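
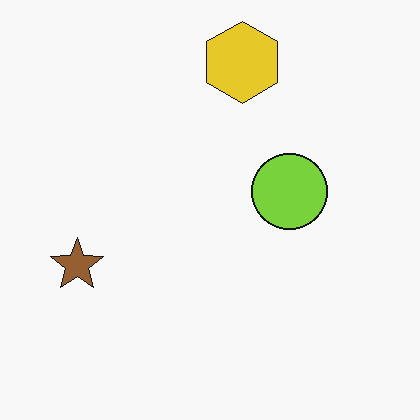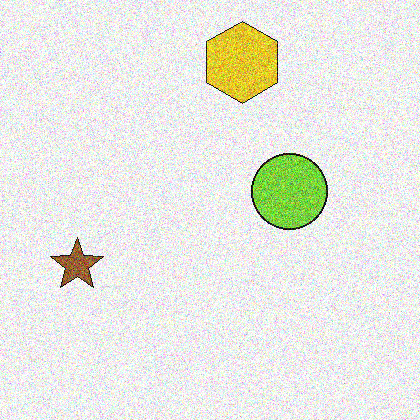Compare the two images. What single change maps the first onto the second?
It was degraded with heavy additive noise.

Random speckle covers the whole image, including the flat background.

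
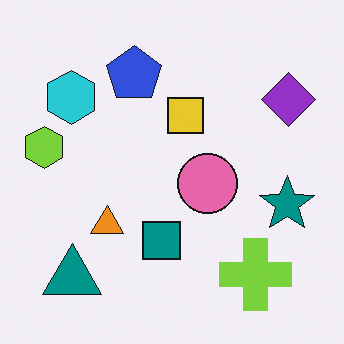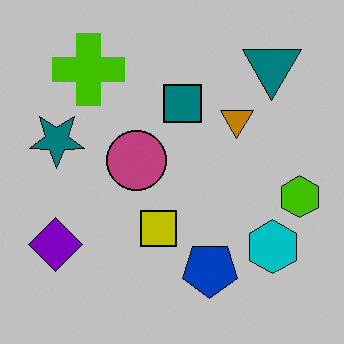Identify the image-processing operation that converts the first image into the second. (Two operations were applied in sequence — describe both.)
The second image is the first aggressively posterized, then rotated 180°.

Each flat color has snapped to a coarser quantized level — most visibly, the near-white background has dropped to a flat grey. The teal triangle sits in the bottom-left of the first image and the top-right of the second — consistent with a whole-image 180° rotation.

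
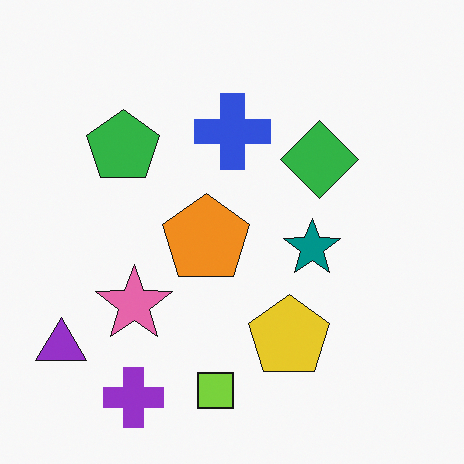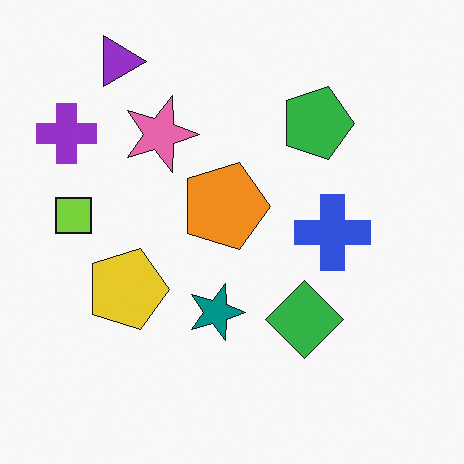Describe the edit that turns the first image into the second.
This is the original image rotated 90° clockwise.

The purple triangle sits in the bottom-left of the first image and the top-left of the second — consistent with a whole-image 90° clockwise rotation.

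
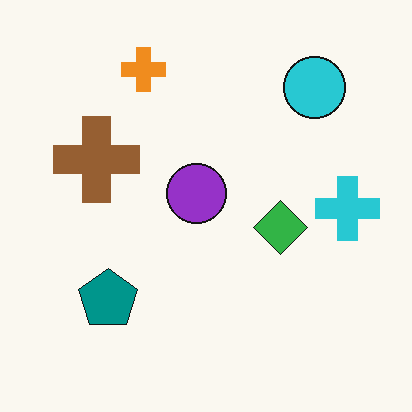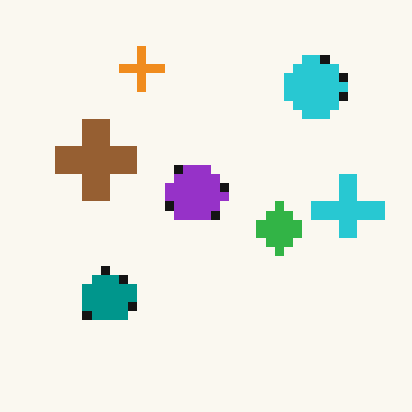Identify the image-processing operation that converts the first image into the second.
It was coarsely pixelated.

Shapes are reduced to large square blocks; fine edges and outlines are lost — a downscale-then-upscale (mosaic) effect.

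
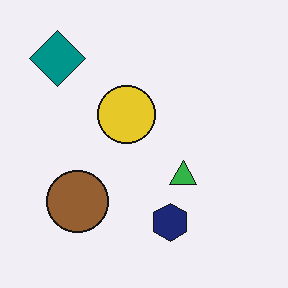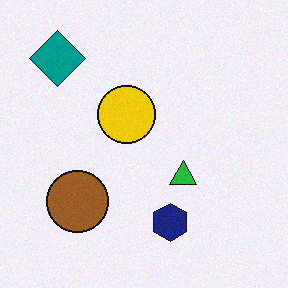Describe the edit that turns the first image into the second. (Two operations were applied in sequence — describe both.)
The transformation is: slightly oversaturated, then degraded with a light layer of grain.

All colors are more vivid — a global saturation change. Random speckle covers the whole image, including the flat background.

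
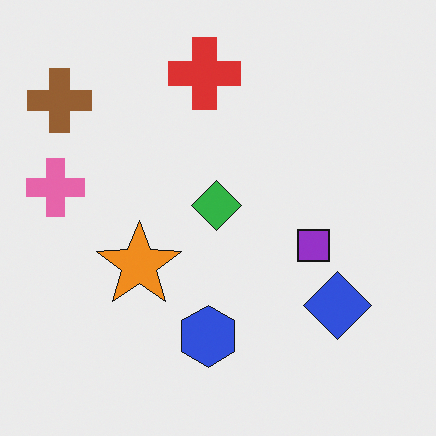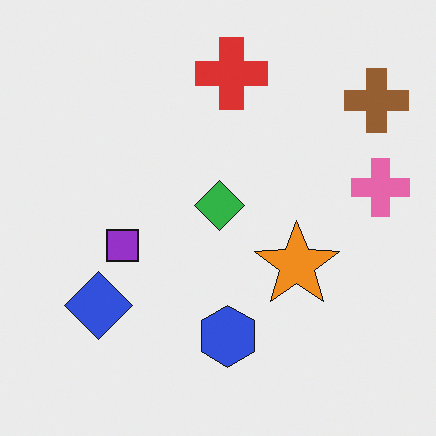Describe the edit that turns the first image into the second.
Flipped horizontally (left ↔ right).

The pink cross is in the left of the first image and the right of the second — shapes on opposite sides of the vertical midline have swapped in a mirror flip.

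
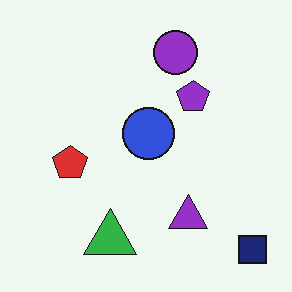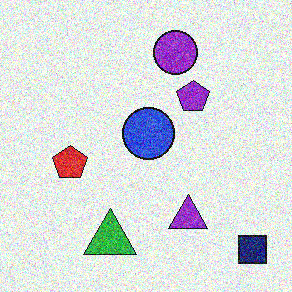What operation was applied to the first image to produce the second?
The transformation is: degraded with a thick layer of grain.

Random speckle covers the whole image, including the flat background.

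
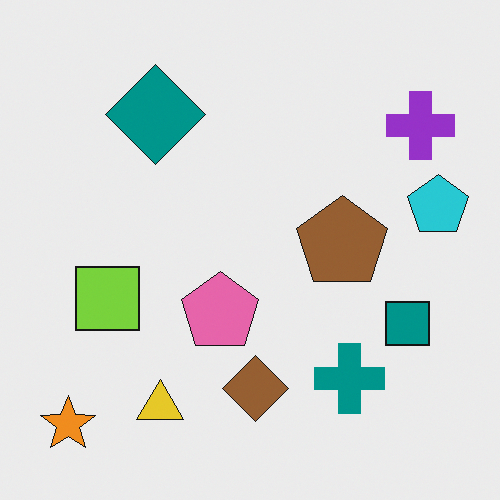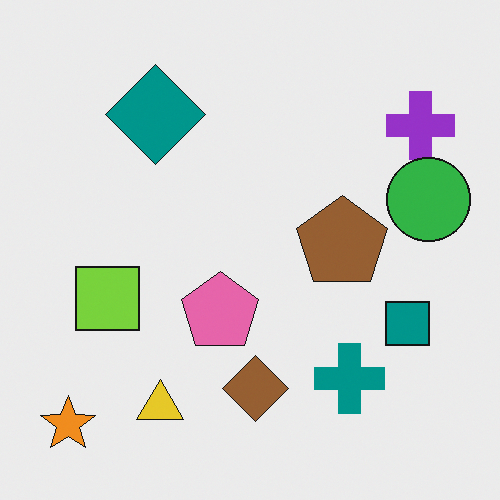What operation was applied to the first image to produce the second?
The transformation is: overlaid with an additional green circle.

A green circle appears in the second image that is absent from the first.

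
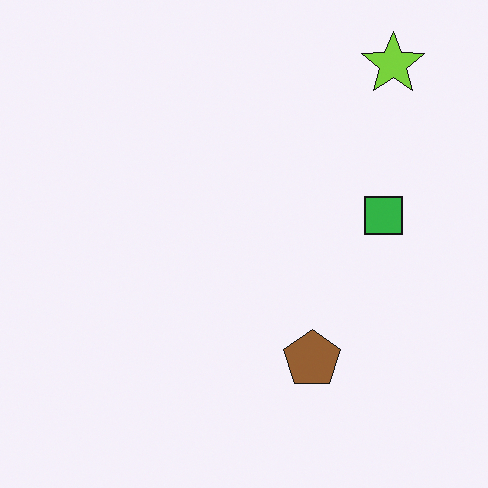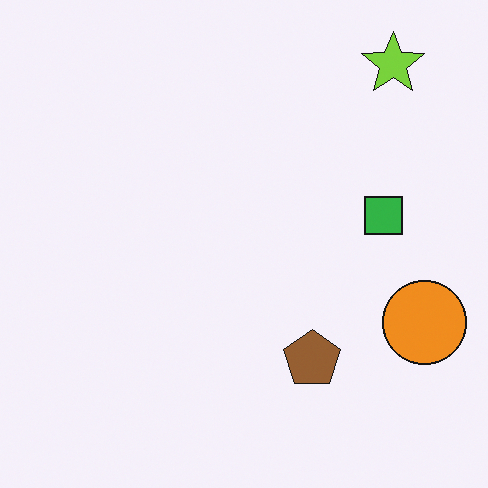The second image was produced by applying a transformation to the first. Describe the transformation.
The image was overlaid with an additional orange circle.

An orange circle appears in the second image that is absent from the first.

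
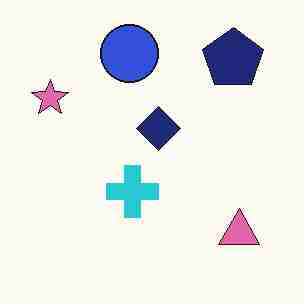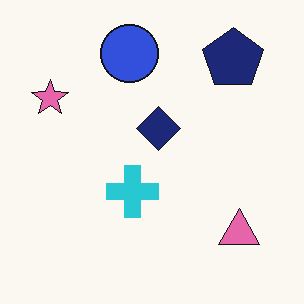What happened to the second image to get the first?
The image was heavily JPEG-compressed with obvious blocking artifacts.

Blocky 8×8 compression artifacts appear around shape edges and the flat background shows ringing — characteristic JPEG degradation.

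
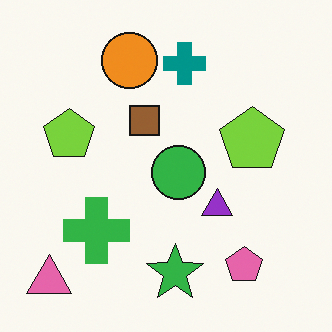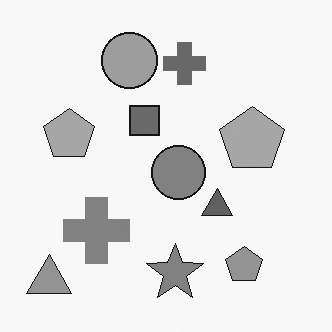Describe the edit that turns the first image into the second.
The second image is the first converted to grayscale.

All color is removed — every shape is now a shade of grey.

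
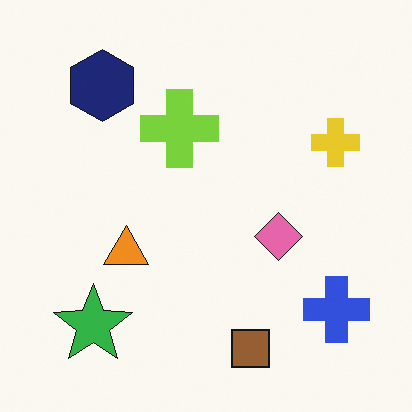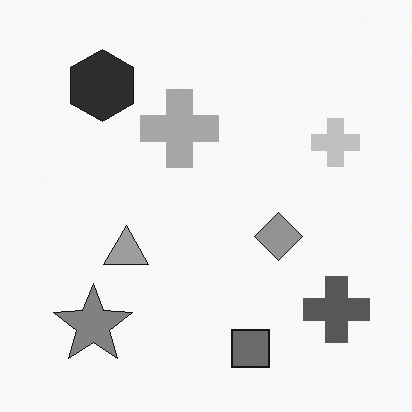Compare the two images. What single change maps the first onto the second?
This is the original image converted to grayscale.

All color is removed — every shape is now a shade of grey.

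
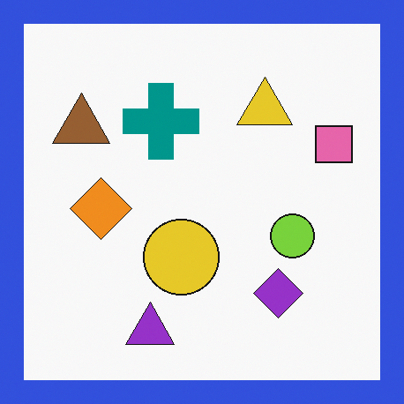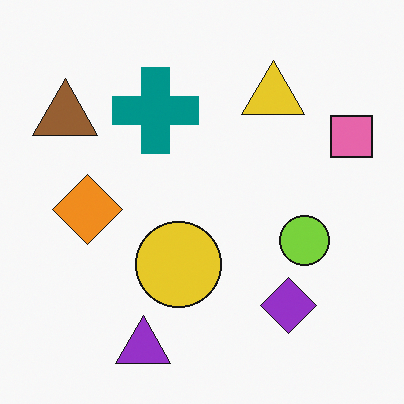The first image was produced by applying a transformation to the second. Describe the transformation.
The first image is the second framed with a blue border.

A solid blue frame runs around the edge of the first image, with the content slightly shrunk inside it.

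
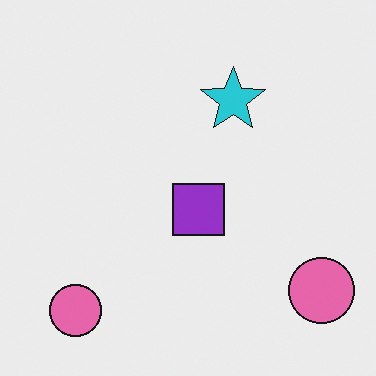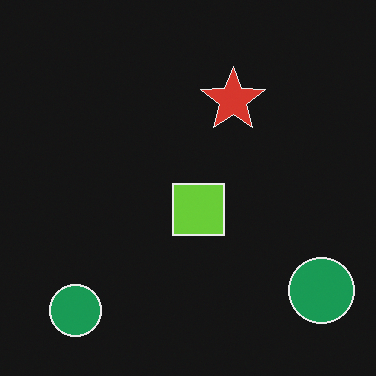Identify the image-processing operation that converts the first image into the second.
The second image is the first color-inverted (negative).

The light background has become dark and every shape's color is its complement — a photographic negative.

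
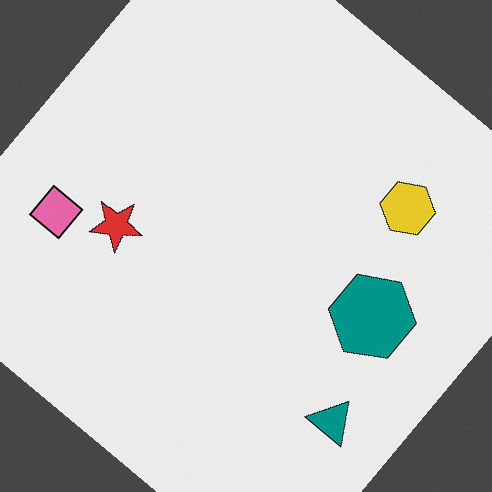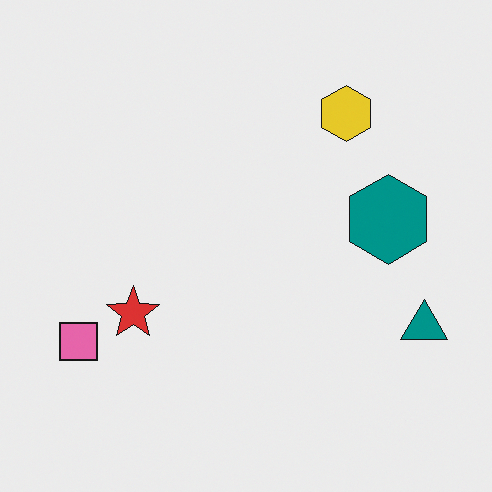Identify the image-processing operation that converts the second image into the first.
The image was rotated clockwise by a large amount — several tens of degrees.

Every shape is tilted by the same angle and the image corners show triangular fill wedges — a whole-image rotation by a non-right angle.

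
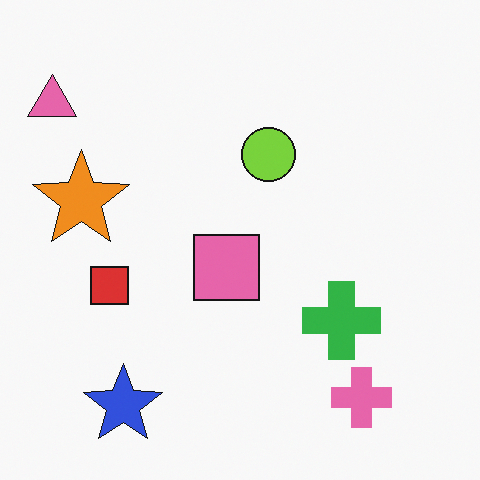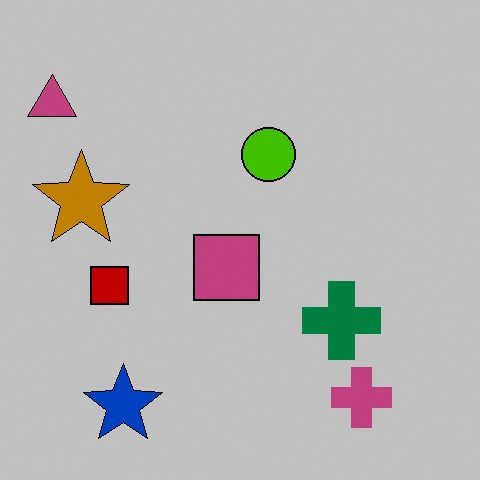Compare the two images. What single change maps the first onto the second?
Aggressively posterized.

Each flat color has snapped to a coarser quantized level — most visibly, the near-white background has dropped to a flat grey.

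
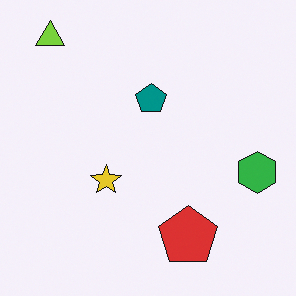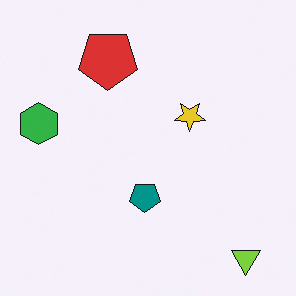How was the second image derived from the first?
The image was rotated 180°.

The lime triangle sits in the top-left of the first image and the bottom-right of the second — consistent with a whole-image 180° rotation.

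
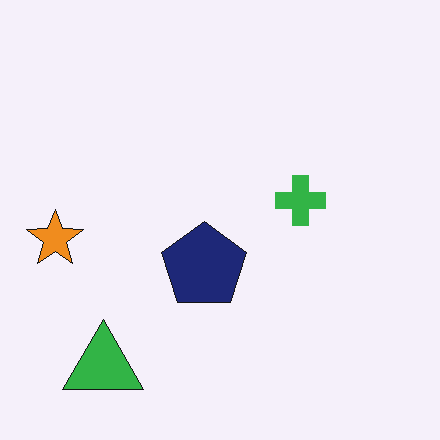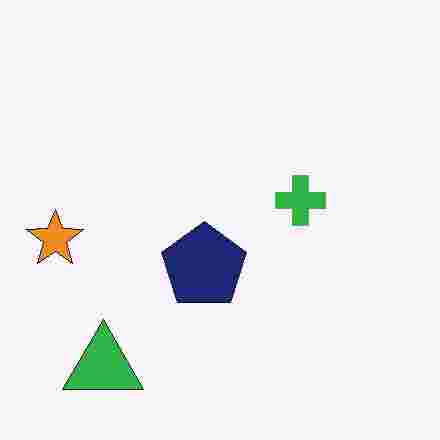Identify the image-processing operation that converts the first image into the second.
Degraded with heavy JPEG compression.

Blocky 8×8 compression artifacts appear around shape edges and the flat background shows ringing — characteristic JPEG degradation.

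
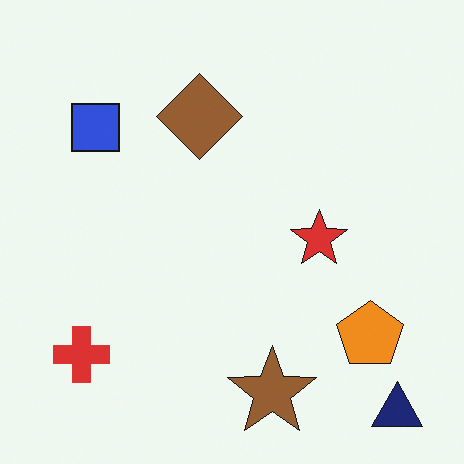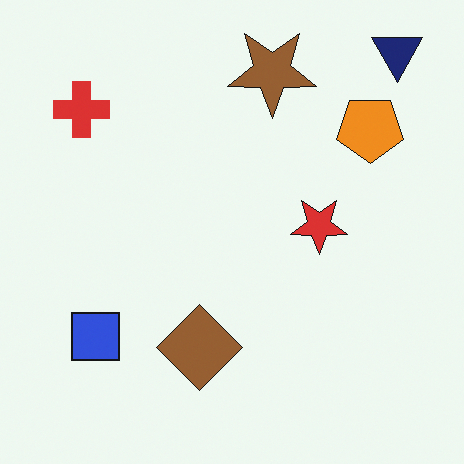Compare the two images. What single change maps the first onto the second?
It was flipped vertically (top ↔ bottom).

The navy triangle is in the bottom-right of the first image and the top-right of the second — shapes on opposite sides of the horizontal midline have swapped in a mirror flip.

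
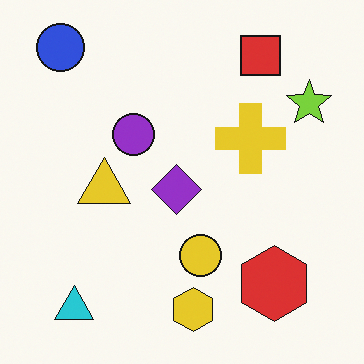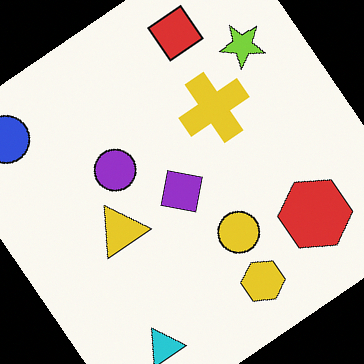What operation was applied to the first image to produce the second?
The image was rotated counter-clockwise by a large amount — several tens of degrees.

Every shape is tilted by the same angle and the image corners show triangular fill wedges — a whole-image rotation by a non-right angle.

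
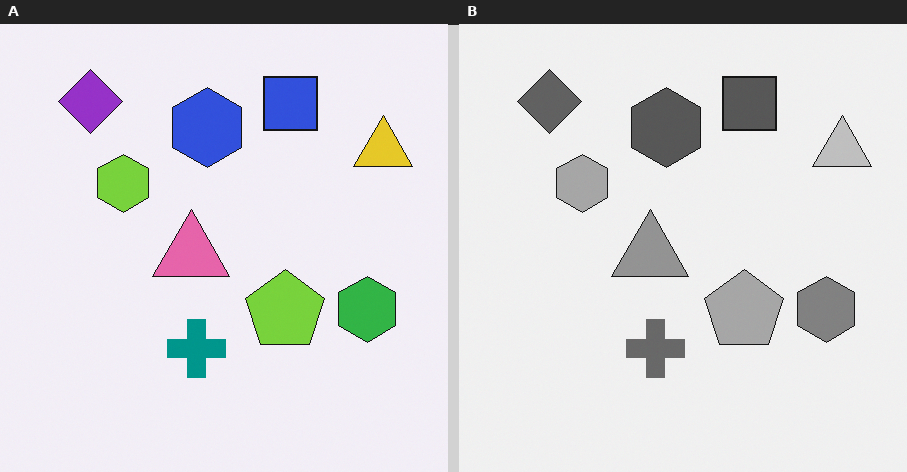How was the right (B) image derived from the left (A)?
It was converted to grayscale.

All color is removed — every shape is now a shade of grey.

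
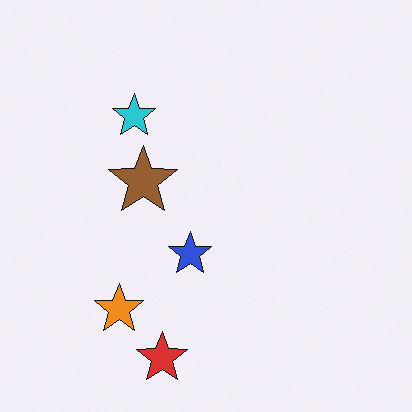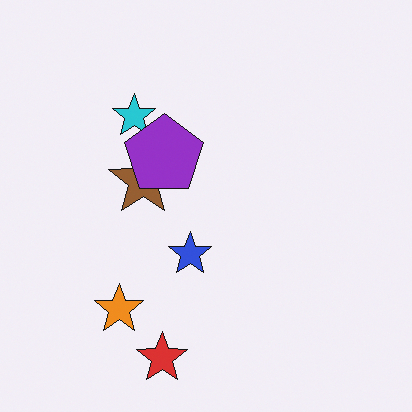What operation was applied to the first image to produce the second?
The transformation is: overlaid with an additional purple pentagon.

A purple pentagon appears in the second image that is absent from the first.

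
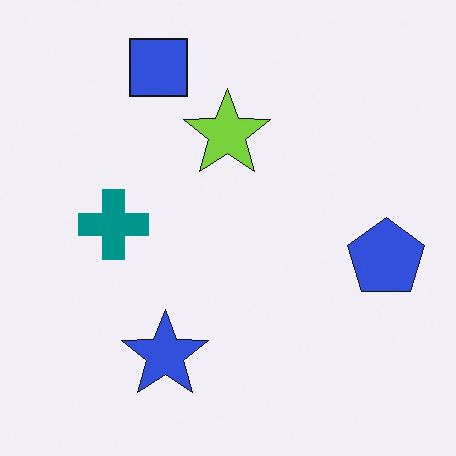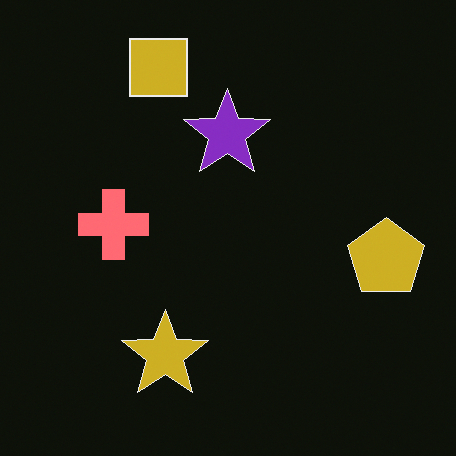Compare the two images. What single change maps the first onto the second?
The image was color-inverted (negative).

The light background has become dark and every shape's color is its complement — a photographic negative.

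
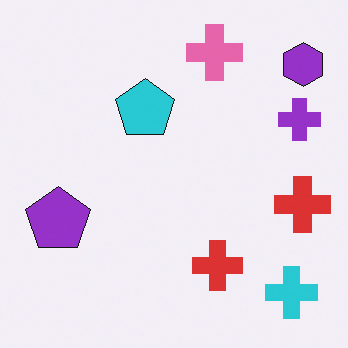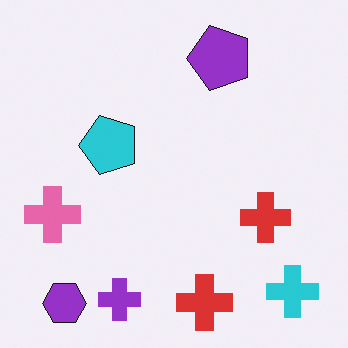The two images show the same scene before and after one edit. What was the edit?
The second image is the first transposed (reflected across the top-left ↔ bottom-right diagonal).

Shapes have swapped their row and column positions — what was in the top-right is now in the bottom-left — a diagonal reflection.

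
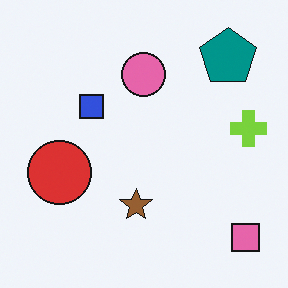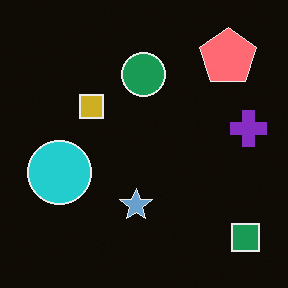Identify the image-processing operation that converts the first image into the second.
The transformation is: color-inverted (negative).

The light background has become dark and every shape's color is its complement — a photographic negative.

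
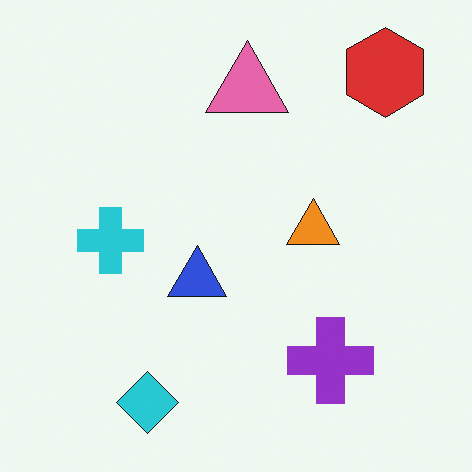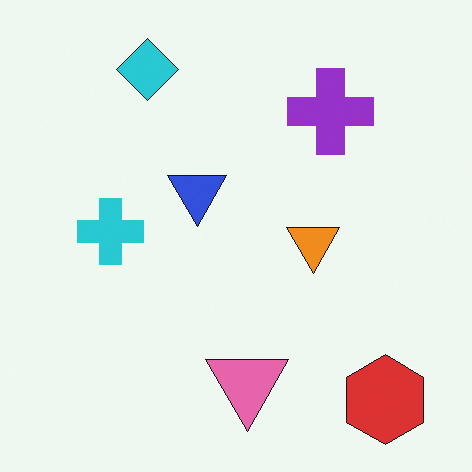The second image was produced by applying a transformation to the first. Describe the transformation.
This is the original image flipped vertically (top ↔ bottom).

The cyan diamond is in the bottom-left of the first image and the top-left of the second — shapes on opposite sides of the horizontal midline have swapped in a mirror flip.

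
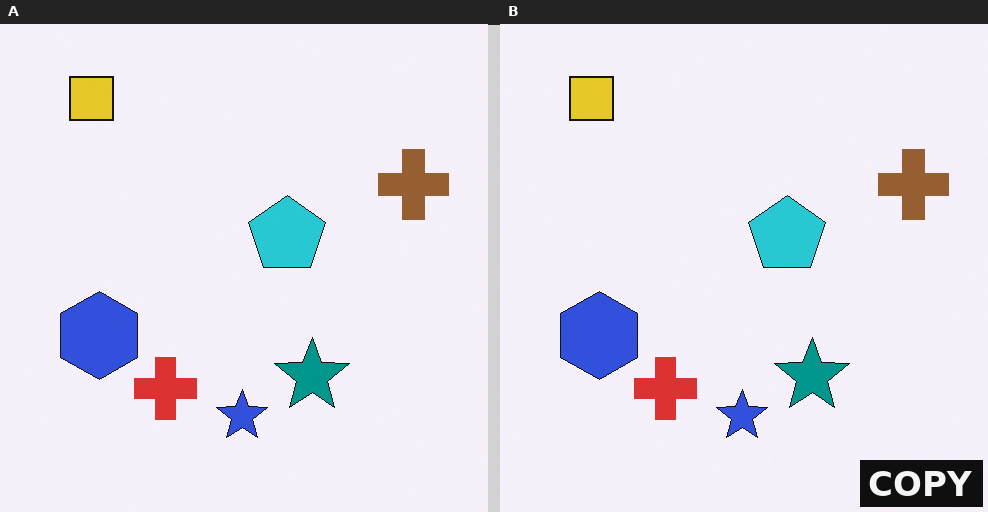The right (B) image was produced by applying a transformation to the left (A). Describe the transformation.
This is the original image watermarked with the text "COPY" in the lower-right corner.

A dark label reading "COPY" appears in the lower-right corner.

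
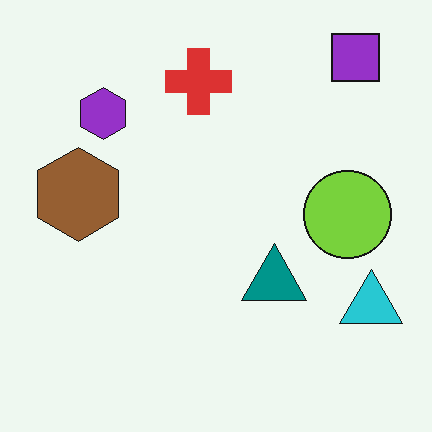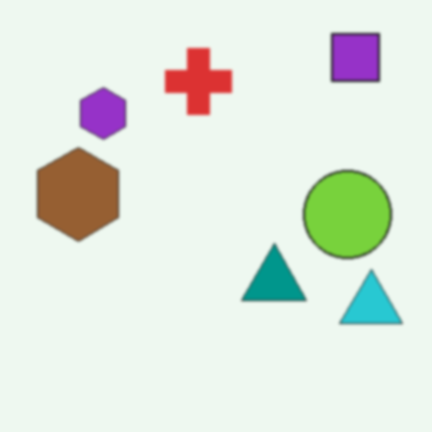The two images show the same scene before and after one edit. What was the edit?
This is the original image lightly blurred.

Shape edges and outlines are uniformly softened across the whole image.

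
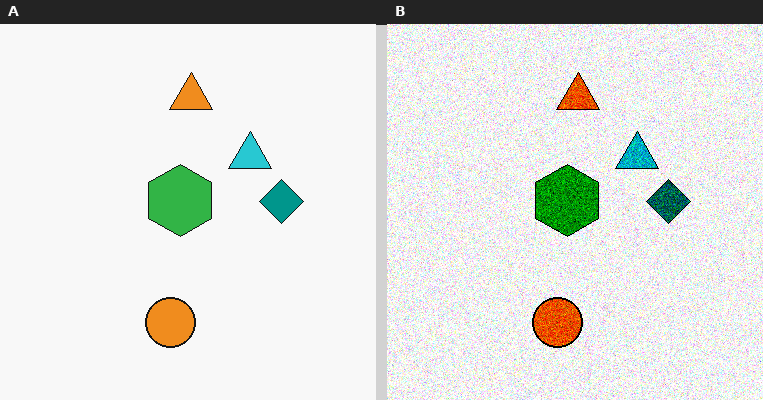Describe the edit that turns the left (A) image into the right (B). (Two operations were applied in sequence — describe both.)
It was degraded with moderate additive noise, then given much higher contrast.

Random speckle covers the whole image, including the flat background. Tones are pushed away from mid-grey across the whole image — a global contrast change.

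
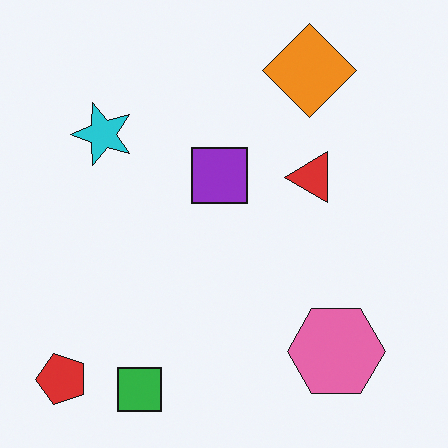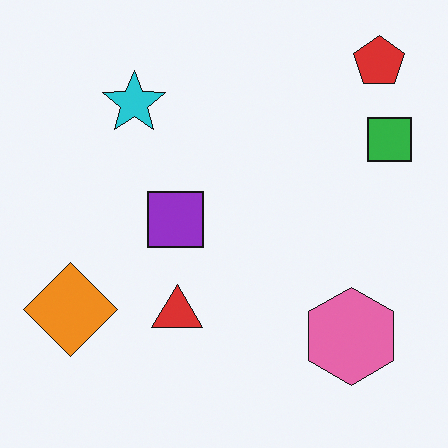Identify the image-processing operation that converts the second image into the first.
The transformation is: transposed (reflected across the top-left ↔ bottom-right diagonal).

Shapes have swapped their row and column positions — what was in the top-right is now in the bottom-left — a diagonal reflection.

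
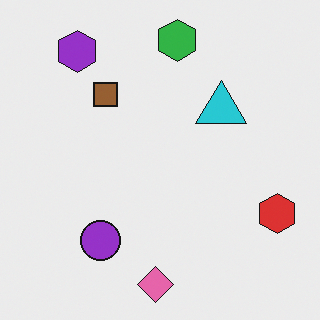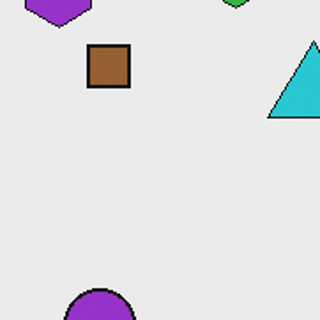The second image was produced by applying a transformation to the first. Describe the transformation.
The image was cropped to a noticeably smaller region and rescaled.

The visible shapes are larger and the field of view is narrower; shapes near the original edges may be partly or wholly outside the frame — a crop-and-rescale.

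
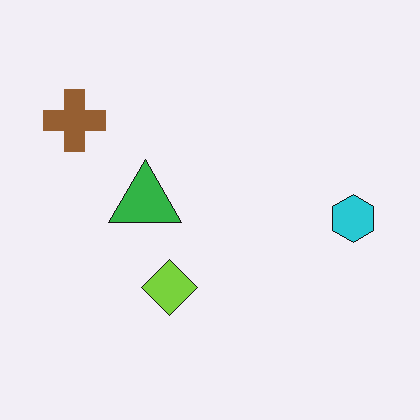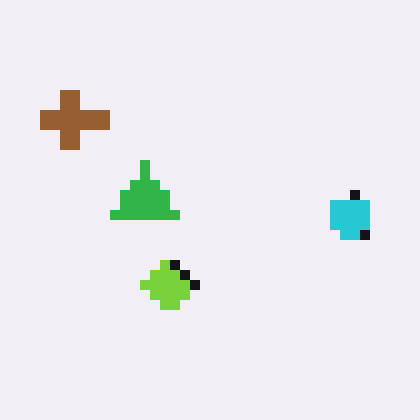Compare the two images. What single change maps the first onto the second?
The second image is the first heavily pixelated into large blocks.

Shapes are reduced to large square blocks; fine edges and outlines are lost — a downscale-then-upscale (mosaic) effect.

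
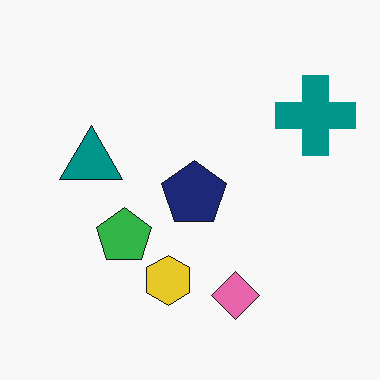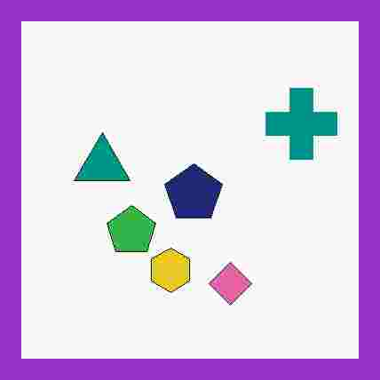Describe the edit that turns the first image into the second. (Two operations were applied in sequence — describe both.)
The second image is the first heavily JPEG-compressed with obvious blocking artifacts, then framed with a purple border.

Blocky 8×8 compression artifacts appear around shape edges and the flat background shows ringing — characteristic JPEG degradation. A solid purple frame runs around the edge of the second image, with the content slightly shrunk inside it.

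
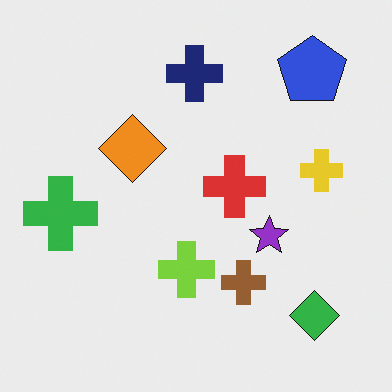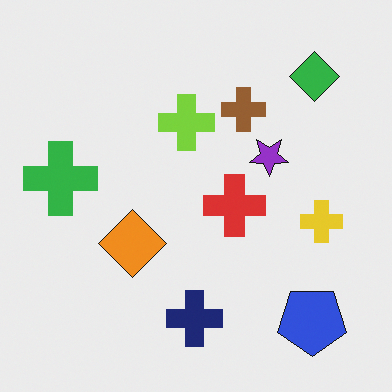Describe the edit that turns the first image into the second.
The transformation is: flipped vertically (top ↔ bottom).

The blue pentagon is in the top-right of the first image and the bottom-right of the second — shapes on opposite sides of the horizontal midline have swapped in a mirror flip.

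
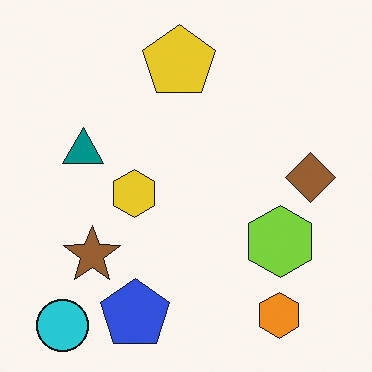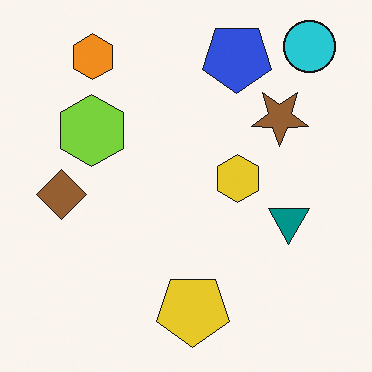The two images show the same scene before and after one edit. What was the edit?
The transformation is: rotated 180°.

The cyan circle sits in the bottom-left of the first image and the top-right of the second — consistent with a whole-image 180° rotation.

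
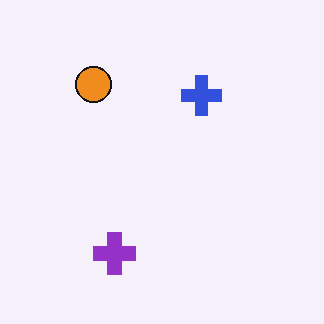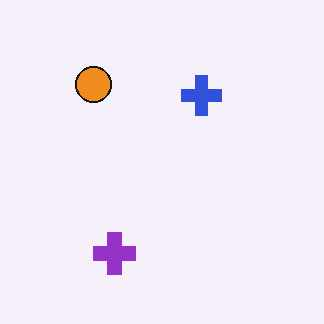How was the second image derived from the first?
JPEG-compressed with visible artifacts.

Blocky 8×8 compression artifacts appear around shape edges and the flat background shows ringing — characteristic JPEG degradation.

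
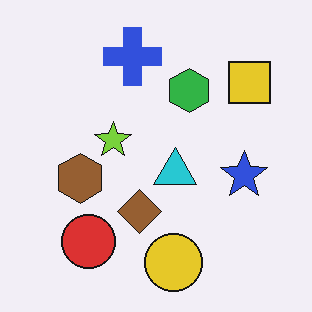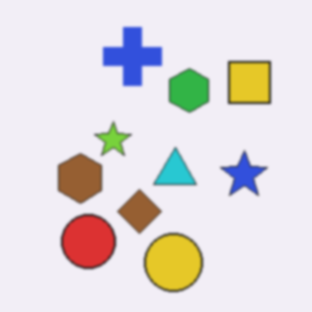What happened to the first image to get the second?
It was given a subtle gaussian blur.

Shape edges and outlines are uniformly softened across the whole image.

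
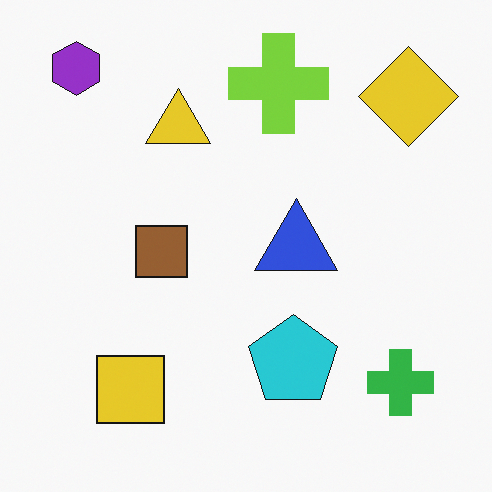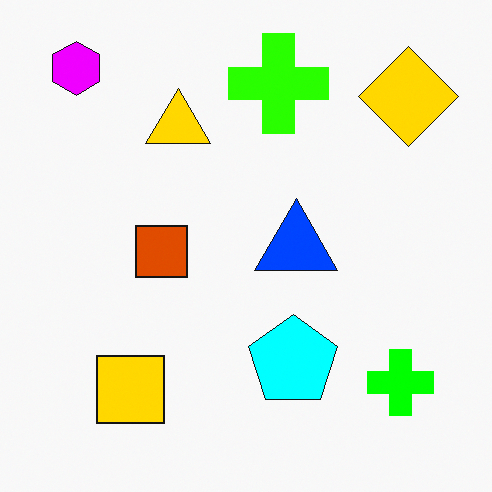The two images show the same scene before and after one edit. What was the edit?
Made much more vivid (saturation change).

All colors are more vivid — a global saturation change.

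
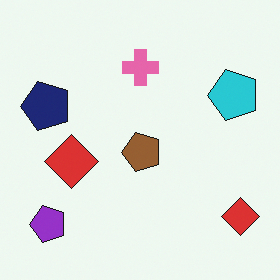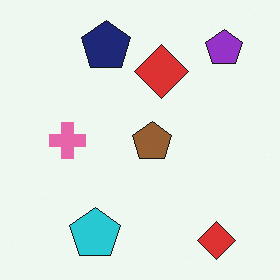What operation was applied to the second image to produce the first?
This is the original image transposed (reflected across the top-left ↔ bottom-right diagonal).

Shapes have swapped their row and column positions — what was in the top-right is now in the bottom-left — a diagonal reflection.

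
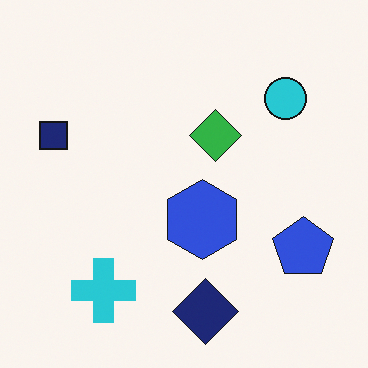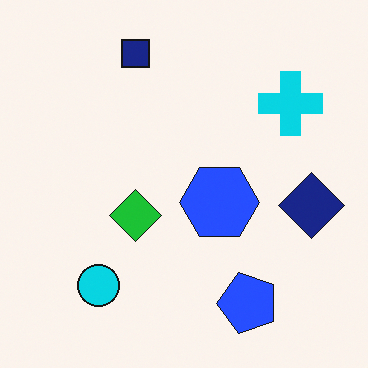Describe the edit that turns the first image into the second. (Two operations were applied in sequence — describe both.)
It was slightly oversaturated, then transposed (reflected across the top-left ↔ bottom-right diagonal).

All colors are more vivid — a global saturation change. Shapes have swapped their row and column positions — what was in the top-right is now in the bottom-left — a diagonal reflection.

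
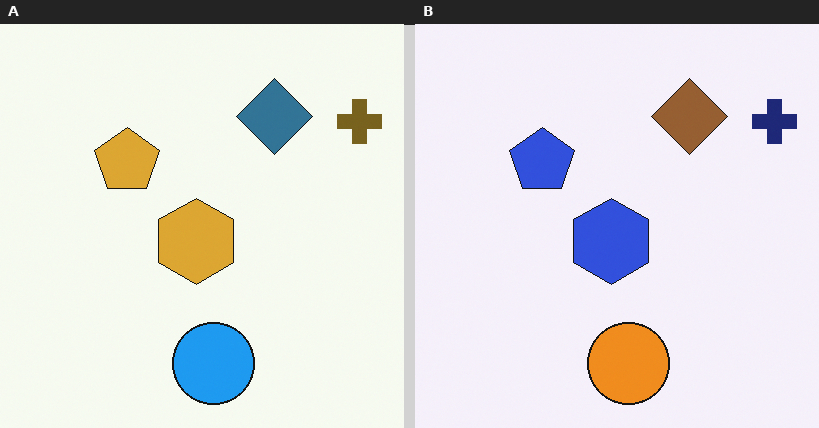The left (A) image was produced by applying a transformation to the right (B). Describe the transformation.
Hue-shifted by a large amount.

Every shape's color has rotated by the same amount around the hue wheel — a uniform hue shift.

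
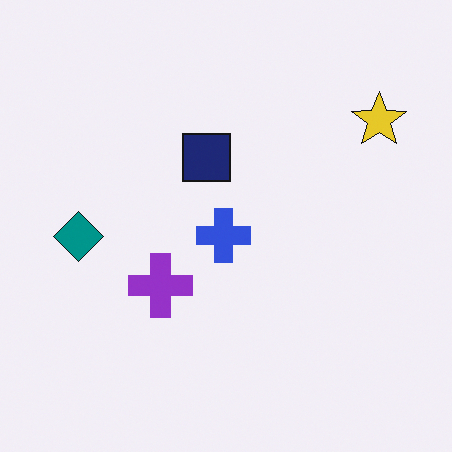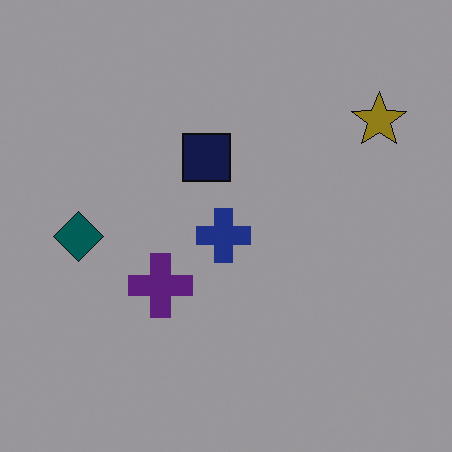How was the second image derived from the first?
The image was darkened a lot.

Every pixel — background and shapes alike — is uniformly darkened.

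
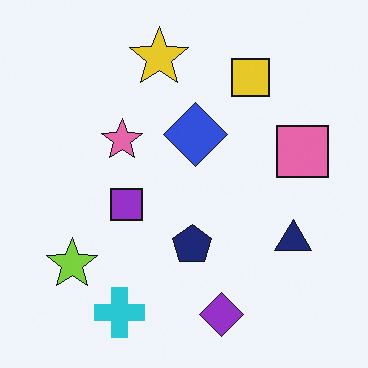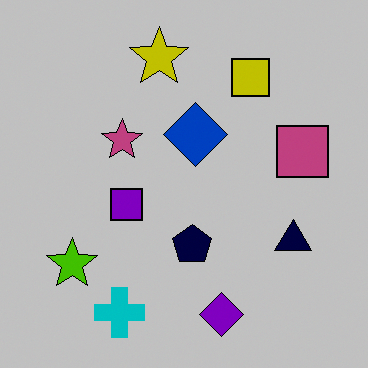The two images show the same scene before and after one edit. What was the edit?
The image was aggressively posterized.

Each flat color has snapped to a coarser quantized level — most visibly, the near-white background has dropped to a flat grey.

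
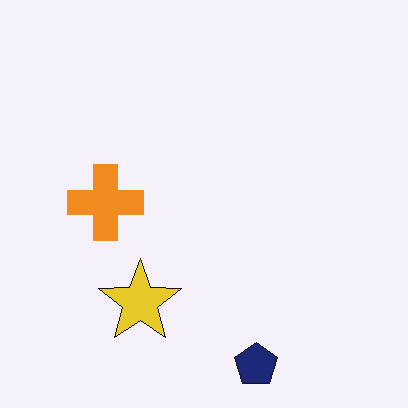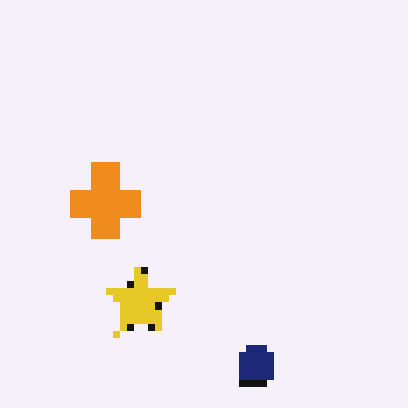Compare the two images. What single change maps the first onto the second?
It was pixelated into visible square blocks.

Shapes are reduced to large square blocks; fine edges and outlines are lost — a downscale-then-upscale (mosaic) effect.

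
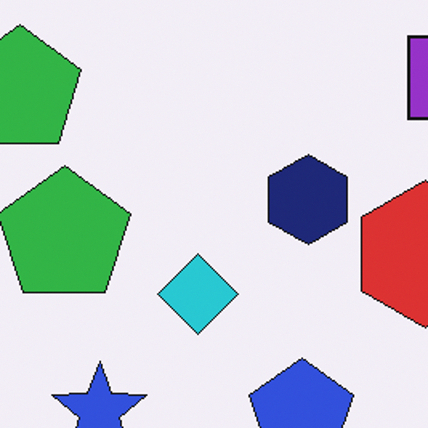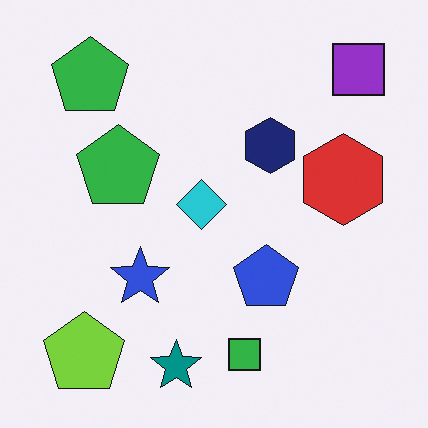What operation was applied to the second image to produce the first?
The first image is the second cropped slightly and scaled back up.

The visible shapes are larger and the field of view is narrower; shapes near the original edges may be partly or wholly outside the frame — a crop-and-rescale.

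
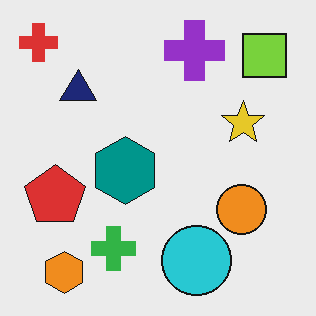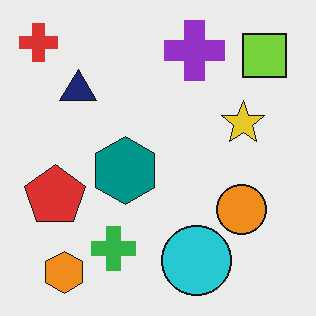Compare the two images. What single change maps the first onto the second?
Given moderate JPEG compression.

Blocky 8×8 compression artifacts appear around shape edges and the flat background shows ringing — characteristic JPEG degradation.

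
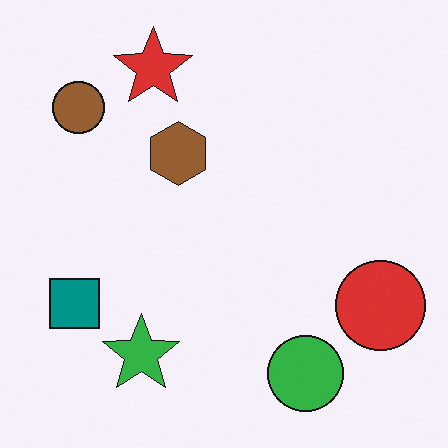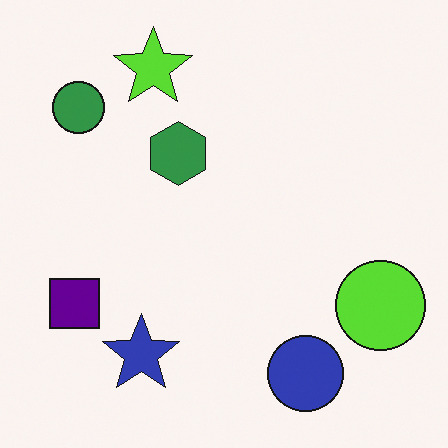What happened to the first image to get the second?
It was hue-shifted through roughly a third of the color wheel.

Every shape's color has rotated by the same amount around the hue wheel — a uniform hue shift.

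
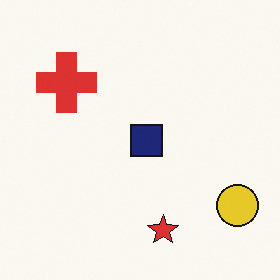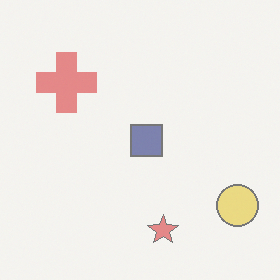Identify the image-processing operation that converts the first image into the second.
The image was washed out (contrast reduced).

Tones are pushed toward mid-grey across the whole image — a global contrast change.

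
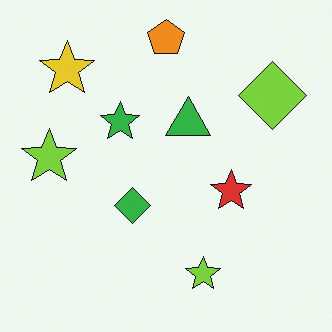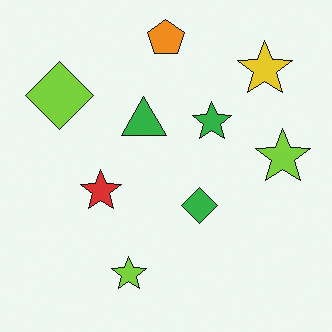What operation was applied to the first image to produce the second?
This is the original image flipped horizontally (left ↔ right).

The lime diamond is in the top-right of the first image and the top-left of the second — shapes on opposite sides of the vertical midline have swapped in a mirror flip.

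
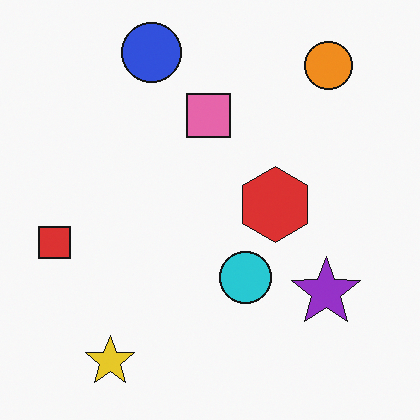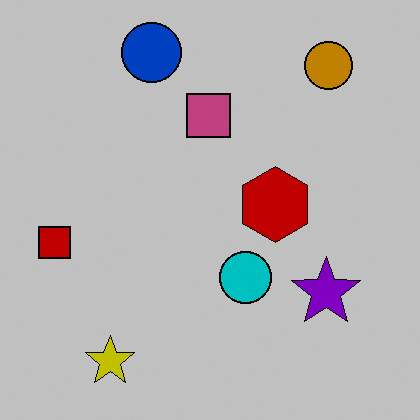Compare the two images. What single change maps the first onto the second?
The transformation is: aggressively posterized.

Each flat color has snapped to a coarser quantized level — most visibly, the near-white background has dropped to a flat grey.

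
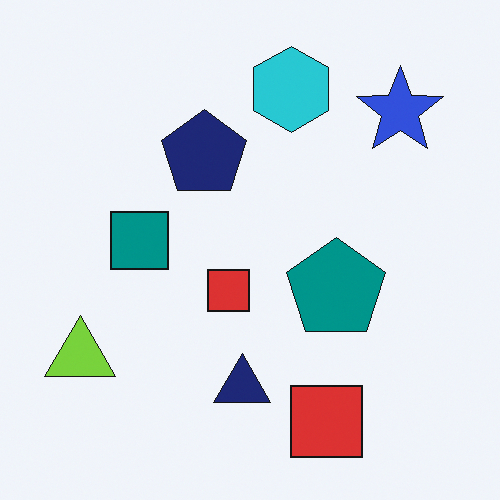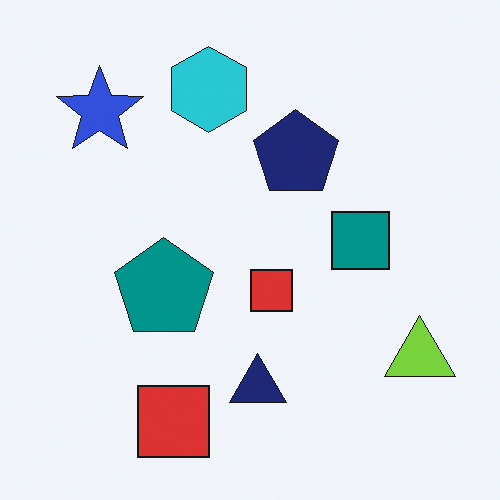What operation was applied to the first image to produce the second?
The transformation is: flipped horizontally (left ↔ right).

The lime triangle is in the bottom-left of the first image and the bottom-right of the second — shapes on opposite sides of the vertical midline have swapped in a mirror flip.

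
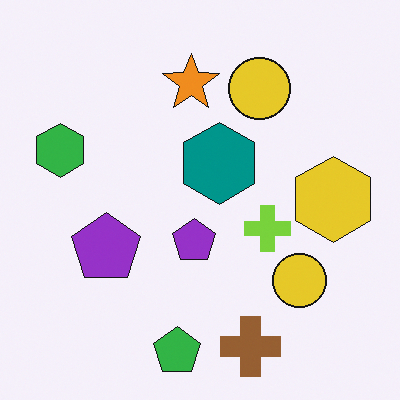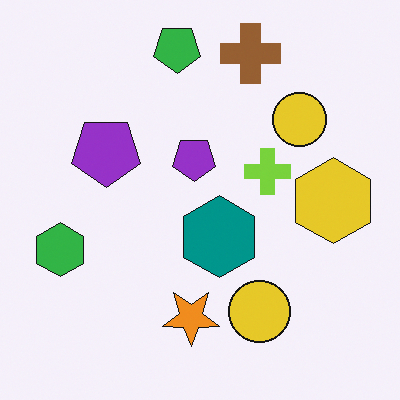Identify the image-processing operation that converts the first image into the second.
This is the original image flipped vertically (top ↔ bottom).

The green pentagon is in the bottom of the first image and the top of the second — shapes on opposite sides of the horizontal midline have swapped in a mirror flip.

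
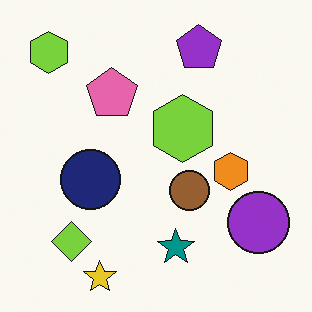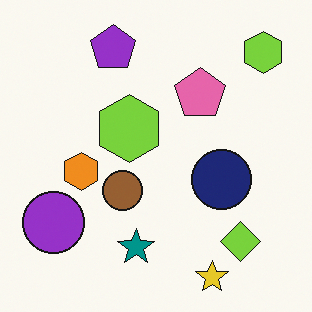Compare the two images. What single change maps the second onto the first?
Flipped horizontally (left ↔ right).

The purple circle is in the bottom-left of the second image and the bottom-right of the first — shapes on opposite sides of the vertical midline have swapped in a mirror flip.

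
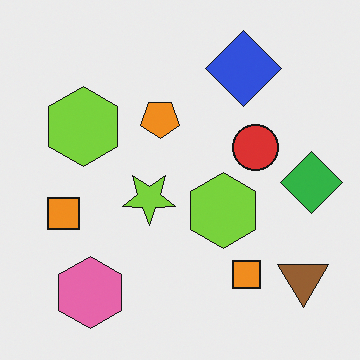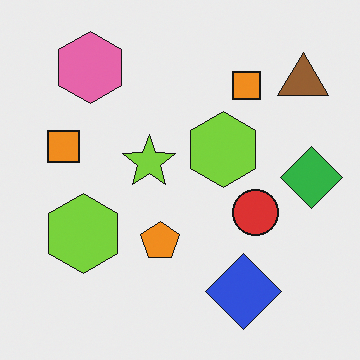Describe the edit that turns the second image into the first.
This is the original image flipped vertically (top ↔ bottom).

The pink hexagon is in the top-left of the second image and the bottom-left of the first — shapes on opposite sides of the horizontal midline have swapped in a mirror flip.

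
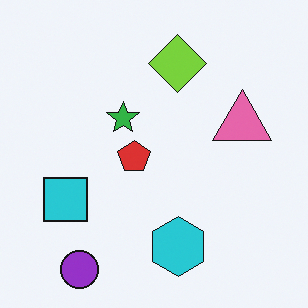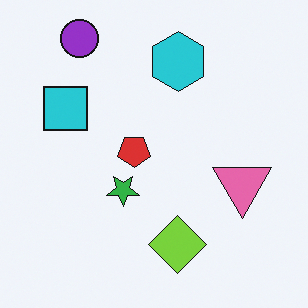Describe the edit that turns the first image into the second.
The second image is the first flipped vertically (top ↔ bottom).

The purple circle is in the bottom-left of the first image and the top-left of the second — shapes on opposite sides of the horizontal midline have swapped in a mirror flip.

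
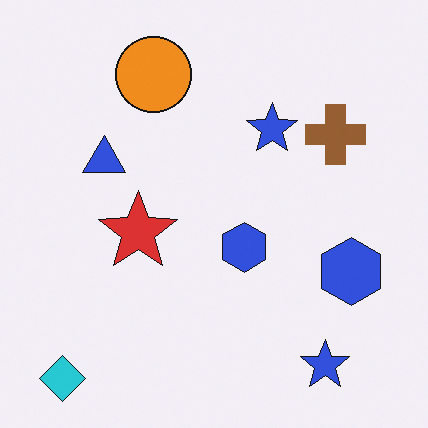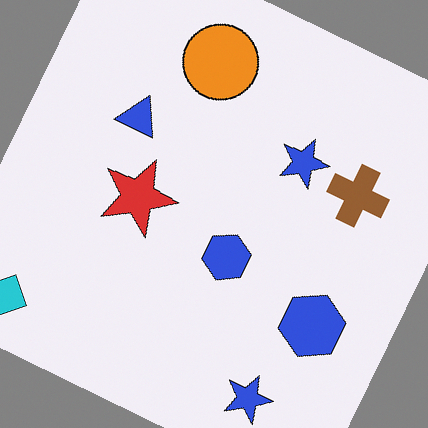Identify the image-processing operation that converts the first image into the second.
The transformation is: rotated clockwise by a clearly visible amount.

Every shape is tilted by the same angle and the image corners show triangular fill wedges — a whole-image rotation by a non-right angle.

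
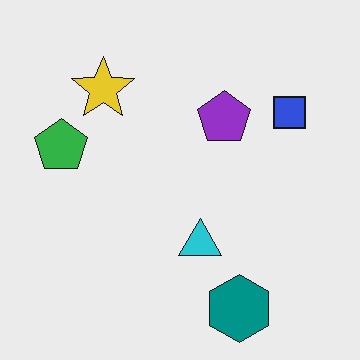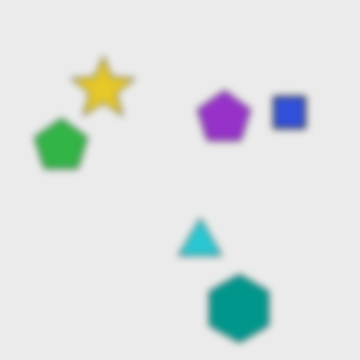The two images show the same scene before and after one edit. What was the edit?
The image was moderately blurred.

Shape edges and outlines are uniformly softened across the whole image.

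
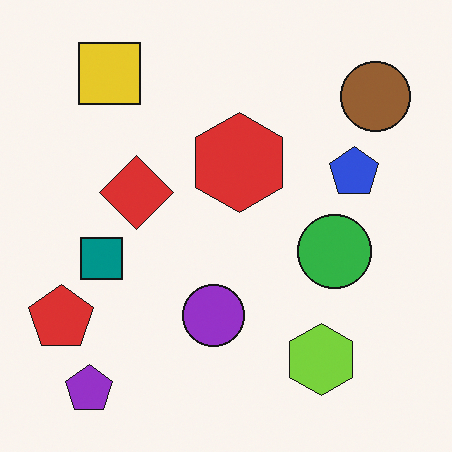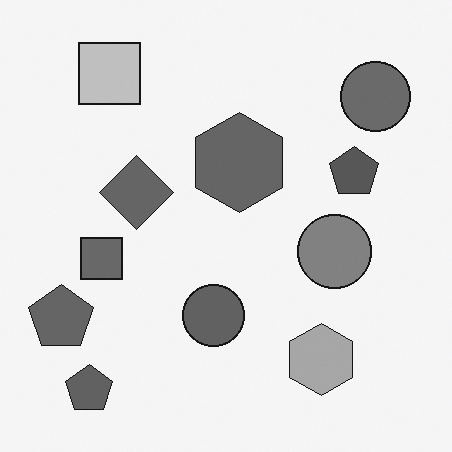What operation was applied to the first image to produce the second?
The image was converted to grayscale.

All color is removed — every shape is now a shade of grey.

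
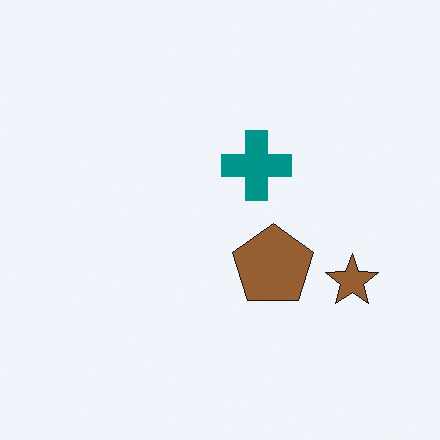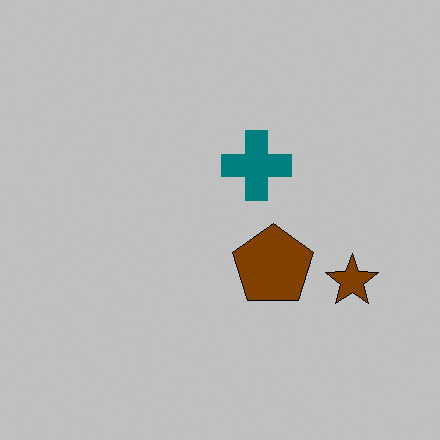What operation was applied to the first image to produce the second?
The second image is the first heavily posterized to just a handful of flat colors.

Each flat color has snapped to a coarser quantized level — most visibly, the near-white background has dropped to a flat grey.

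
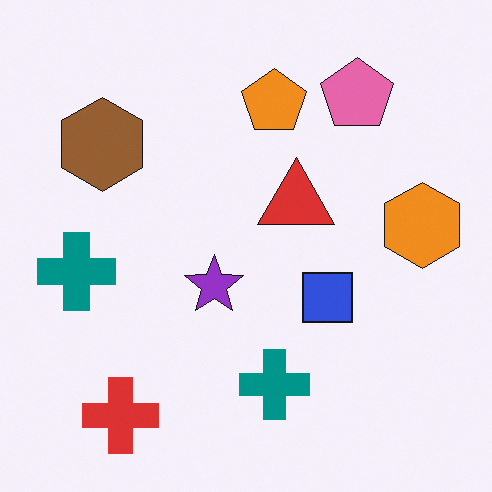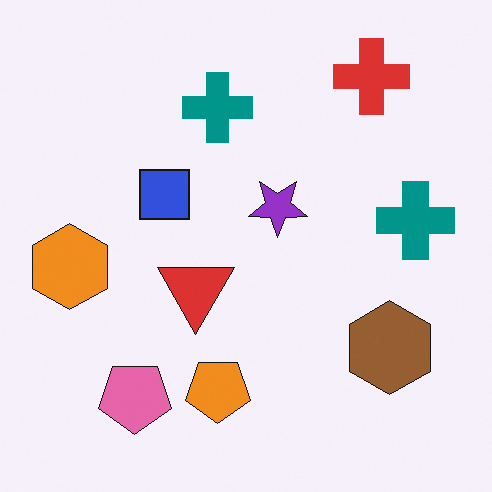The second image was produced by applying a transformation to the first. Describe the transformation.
This is the original image rotated 180°.

The red cross sits in the bottom-left of the first image and the top-right of the second — consistent with a whole-image 180° rotation.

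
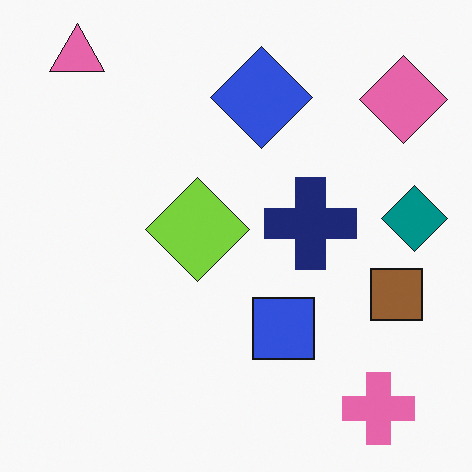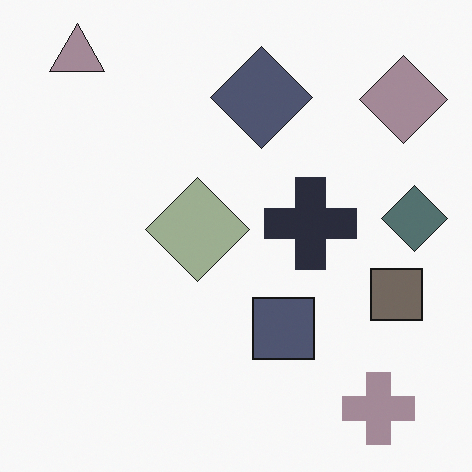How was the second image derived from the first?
Made much more muted (saturation change).

All colors are more muted and greyish — a global saturation change.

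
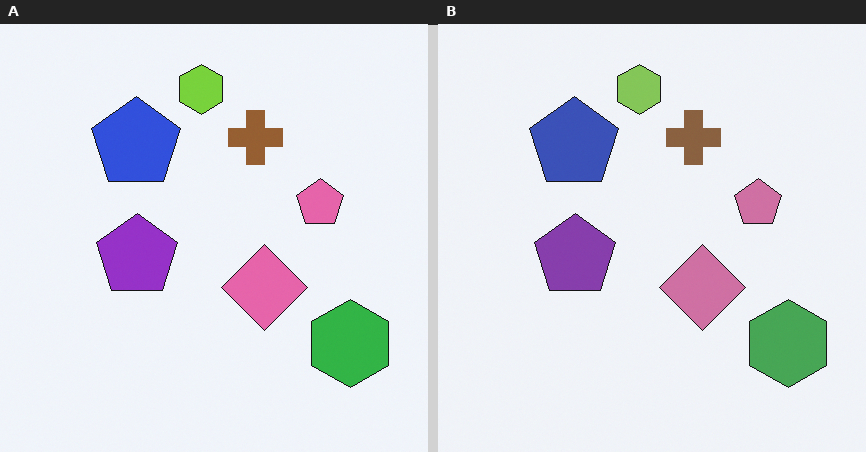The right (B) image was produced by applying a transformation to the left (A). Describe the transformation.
The right (B) image is the left (A) slightly desaturated.

All colors are more muted and greyish — a global saturation change.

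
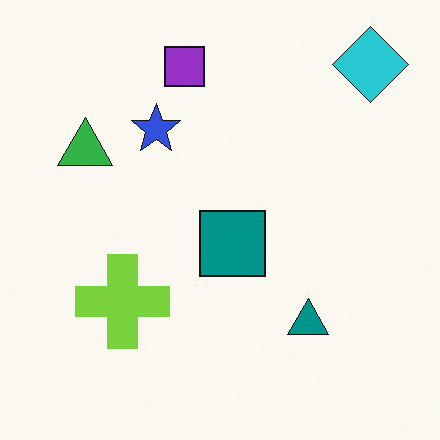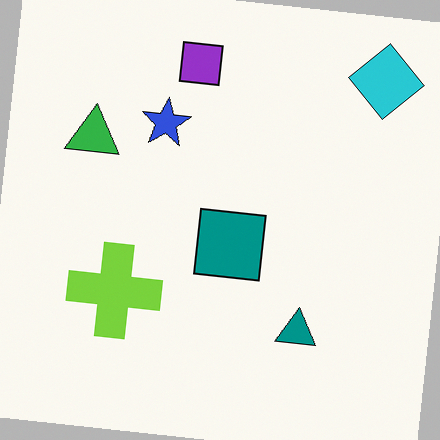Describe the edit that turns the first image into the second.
This is the original image rotated clockwise by a few degrees.

Every shape is tilted by the same angle and the image corners show triangular fill wedges — a whole-image rotation by a non-right angle.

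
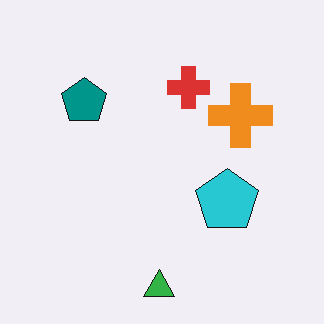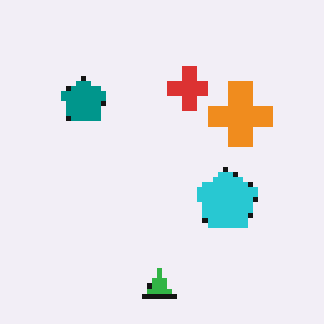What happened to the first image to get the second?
The image was mildly pixelated.

Shapes are reduced to large square blocks; fine edges and outlines are lost — a downscale-then-upscale (mosaic) effect.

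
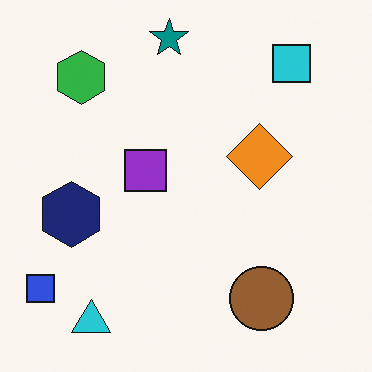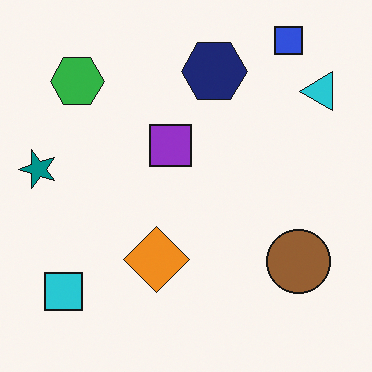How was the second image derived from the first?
This is the original image transposed (reflected across the top-left ↔ bottom-right diagonal).

Shapes have swapped their row and column positions — what was in the top-right is now in the bottom-left — a diagonal reflection.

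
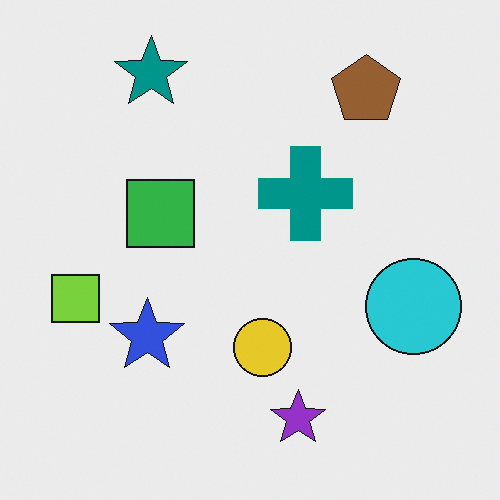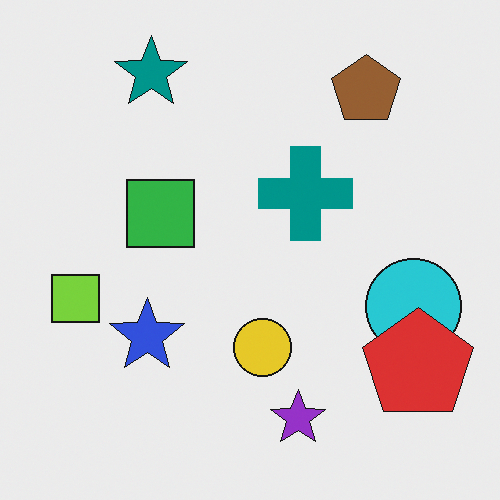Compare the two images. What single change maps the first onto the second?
The transformation is: overlaid with an additional red pentagon.

A red pentagon appears in the second image that is absent from the first.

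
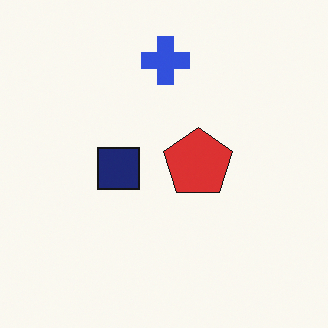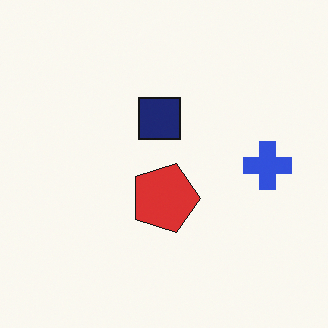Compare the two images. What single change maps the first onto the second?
Rotated 90° clockwise.

The blue cross sits in the top of the first image and the right of the second — consistent with a whole-image 90° clockwise rotation.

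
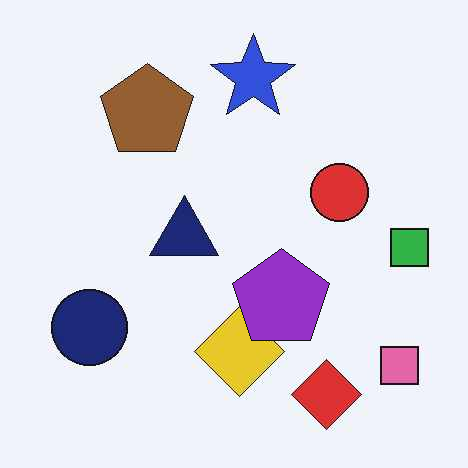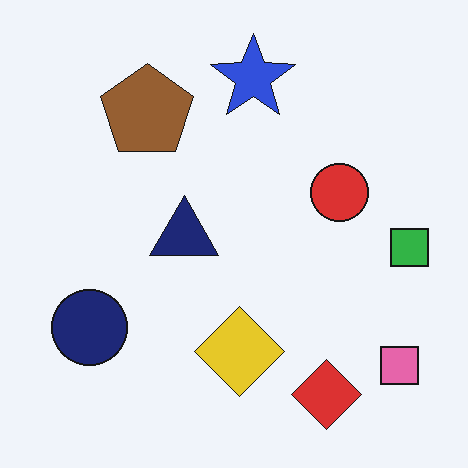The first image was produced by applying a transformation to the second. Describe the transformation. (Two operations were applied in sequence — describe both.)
The first image is the second given moderate JPEG compression, then overlaid with an additional purple pentagon.

Blocky 8×8 compression artifacts appear around shape edges and the flat background shows ringing — characteristic JPEG degradation. A purple pentagon appears in the first image that is absent from the second.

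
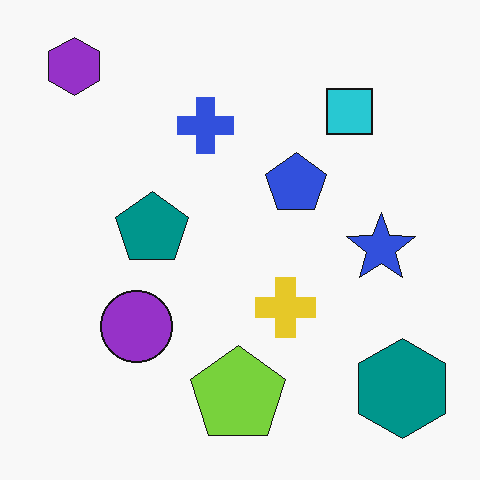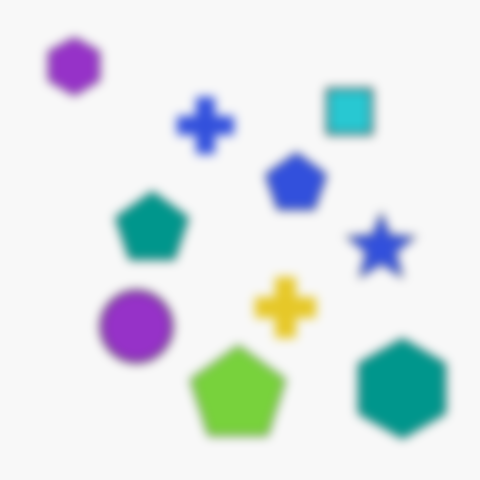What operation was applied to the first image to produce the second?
The second image is the first strongly gaussian-blurred.

Shape edges and outlines are uniformly softened across the whole image.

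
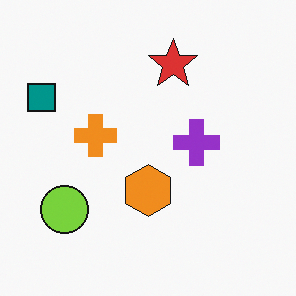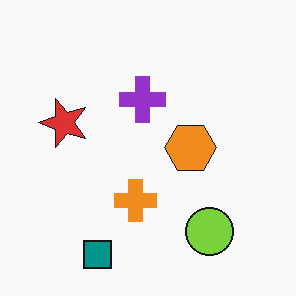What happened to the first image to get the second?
It was rotated 90° counter-clockwise.

The teal square sits in the top-left of the first image and the bottom-left of the second — consistent with a whole-image 90° counter-clockwise rotation.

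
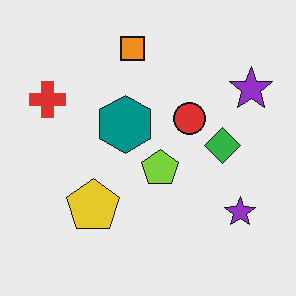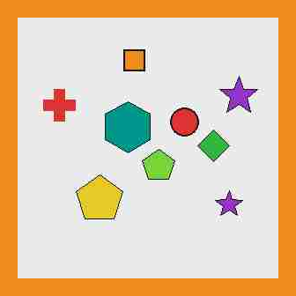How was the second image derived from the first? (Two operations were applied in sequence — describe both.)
This is the original image degraded with heavy JPEG compression, then framed with a orange border.

Blocky 8×8 compression artifacts appear around shape edges and the flat background shows ringing — characteristic JPEG degradation. A solid orange frame runs around the edge of the second image, with the content slightly shrunk inside it.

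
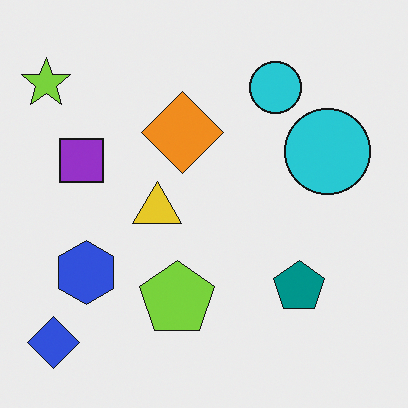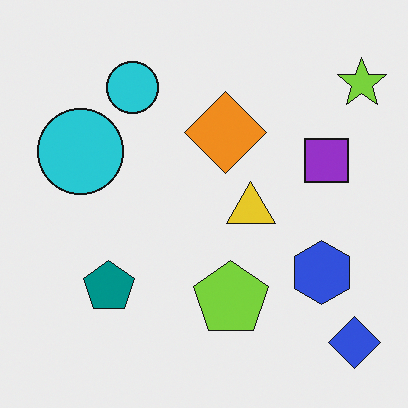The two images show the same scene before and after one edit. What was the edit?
This is the original image flipped horizontally (left ↔ right).

The lime star is in the top-left of the first image and the top-right of the second — shapes on opposite sides of the vertical midline have swapped in a mirror flip.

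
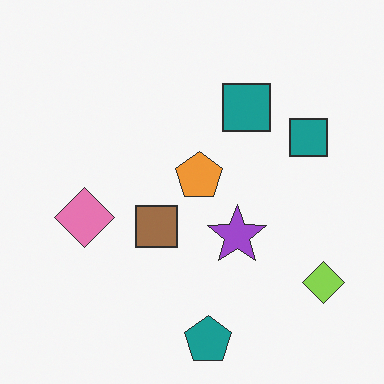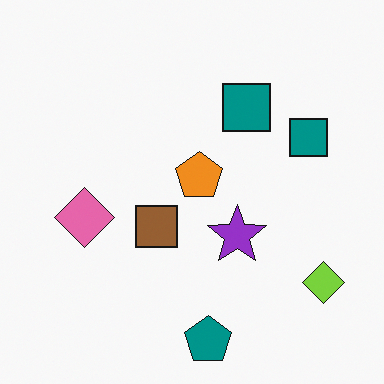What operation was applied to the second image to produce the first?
Given slightly reduced contrast.

Tones are pushed toward mid-grey across the whole image — a global contrast change.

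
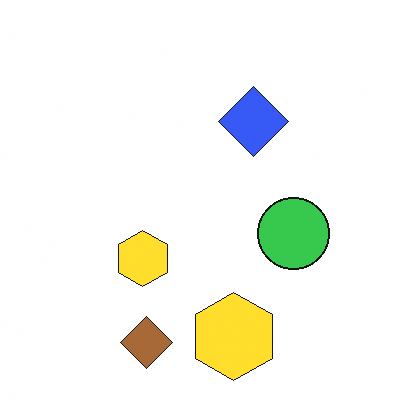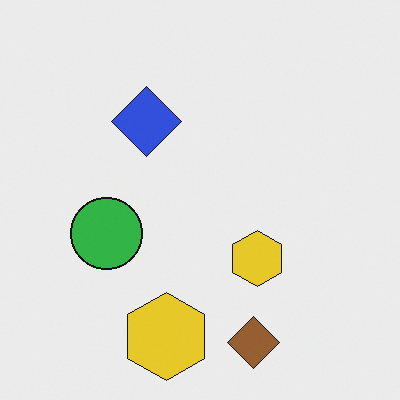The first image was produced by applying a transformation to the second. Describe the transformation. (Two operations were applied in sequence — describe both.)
The transformation is: flipped horizontally (left ↔ right), then slightly brightened.

The green circle is in the left of the second image and the right of the first — shapes on opposite sides of the vertical midline have swapped in a mirror flip. Every pixel — background and shapes alike — is uniformly brightened.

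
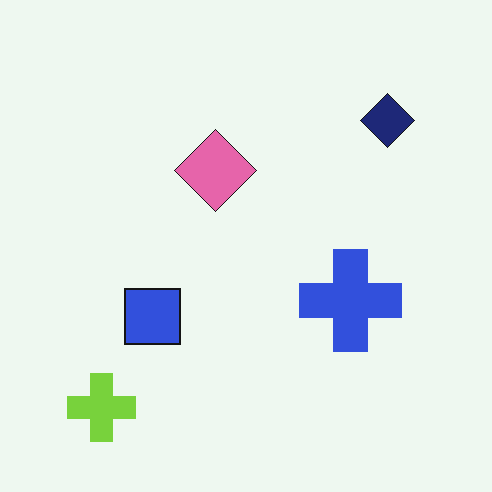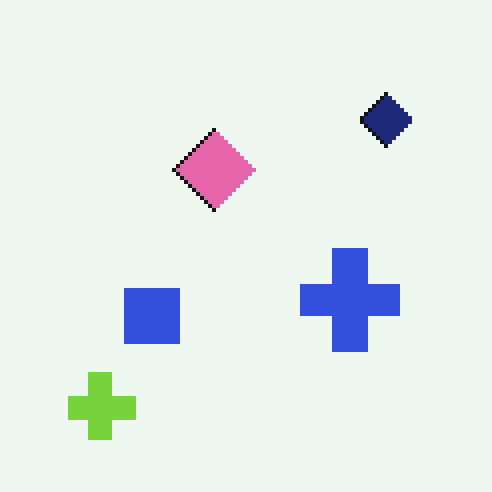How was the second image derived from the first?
Lightly pixelated (a mild mosaic effect).

Shapes are reduced to large square blocks; fine edges and outlines are lost — a downscale-then-upscale (mosaic) effect.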